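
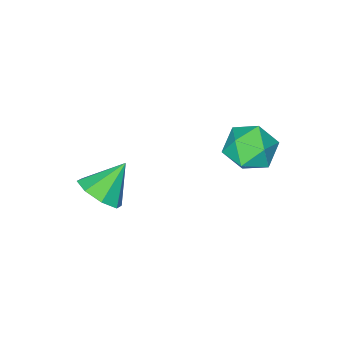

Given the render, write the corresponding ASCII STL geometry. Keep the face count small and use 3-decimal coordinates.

solid 
facet normal -0.876 -0.005 0.482
outer loop
vertex -2.982 2.61 -1.227
vertex -3.024 1.637 -1.313
vertex -2.597 2.042 -0.532
endloop
endfacet
facet normal -0.468 0.539 0.700
outer loop
vertex -2.982 2.61 -1.227
vertex -2.597 2.042 -0.532
vertex -2.12 2.842 -0.829
endloop
endfacet
facet normal -0.314 0.940 0.131
outer loop
vertex -2.982 2.61 -1.227
vertex -2.12 2.842 -0.829
vertex -2.253 2.932 -1.793
endloop
endfacet
facet normal -0.625 0.645 -0.438
outer loop
vertex -2.982 2.61 -1.227
vertex -2.253 2.932 -1.793
vertex -2.811 2.188 -2.092
endloop
endfacet
facet normal -0.973 0.062 -0.222
outer loop
vertex -2.982 2.61 -1.227
vertex -2.811 2.188 -2.092
vertex -3.024 1.637 -1.313
endloop
endfacet
facet normal 0.142 0.269 0.953
outer loop
vertex -2.12 2.842 -0.829
vertex -2.597 2.042 -0.532
vertex -1.629 2.012 -0.668
endloop
endfacet
facet normal -0.517 -0.611 0.600
outer loop
vertex -2.597 2.042 -0.532
vertex -3.024 1.637 -1.313
vertex -2.187 1.268 -0.967
endloop
endfacet
facet normal -0.674 -0.504 -0.540
outer loop
vertex -3.024 1.637 -1.313
vertex -2.811 2.188 -2.092
vertex -2.32 1.358 -1.931
endloop
endfacet
facet normal -0.111 0.441 -0.890
outer loop
vertex -2.811 2.188 -2.092
vertex -2.253 2.932 -1.793
vertex -1.843 2.158 -2.228
endloop
endfacet
facet normal 0.392 0.919 0.032
outer loop
vertex -2.253 2.932 -1.793
vertex -2.12 2.842 -0.829
vertex -1.416 2.563 -1.447
endloop
endfacet
facet normal 0.625 -0.645 0.438
outer loop
vertex -1.458 1.59 -1.533
vertex -1.629 2.012 -0.668
vertex -2.187 1.268 -0.967
endloop
endfacet
facet normal 0.314 -0.940 -0.131
outer loop
vertex -1.458 1.59 -1.533
vertex -2.187 1.268 -0.967
vertex -2.32 1.358 -1.931
endloop
endfacet
facet normal 0.468 -0.539 -0.700
outer loop
vertex -1.458 1.59 -1.533
vertex -2.32 1.358 -1.931
vertex -1.843 2.158 -2.228
endloop
endfacet
facet normal 0.876 0.005 -0.482
outer loop
vertex -1.458 1.59 -1.533
vertex -1.843 2.158 -2.228
vertex -1.416 2.563 -1.447
endloop
endfacet
facet normal 0.973 -0.062 0.222
outer loop
vertex -1.458 1.59 -1.533
vertex -1.416 2.563 -1.447
vertex -1.629 2.012 -0.668
endloop
endfacet
facet normal 0.111 -0.441 0.890
outer loop
vertex -2.187 1.268 -0.967
vertex -1.629 2.012 -0.668
vertex -2.597 2.042 -0.532
endloop
endfacet
facet normal -0.392 -0.919 -0.032
outer loop
vertex -2.32 1.358 -1.931
vertex -2.187 1.268 -0.967
vertex -3.024 1.637 -1.313
endloop
endfacet
facet normal -0.142 -0.269 -0.953
outer loop
vertex -1.843 2.158 -2.228
vertex -2.32 1.358 -1.931
vertex -2.811 2.188 -2.092
endloop
endfacet
facet normal 0.517 0.611 -0.600
outer loop
vertex -1.416 2.563 -1.447
vertex -1.843 2.158 -2.228
vertex -2.253 2.932 -1.793
endloop
endfacet
facet normal 0.674 0.504 0.540
outer loop
vertex -1.629 2.012 -0.668
vertex -1.416 2.563 -1.447
vertex -2.12 2.842 -0.829
endloop
endfacet
facet normal 0.724 -0.047 -0.688
outer loop
vertex 2.141 -0.044 -3.116
vertex 1.715 -0.714 -3.519
vertex 1.704 0.173 -3.591
endloop
endfacet
facet normal -0.138 0.847 0.514
outer loop
vertex 2.141 -0.044 -3.116
vertex 1.704 0.173 -3.591
vertex 0.665 -0.646 -2.521
endloop
endfacet
facet normal 0.723 -0.047 -0.689
outer loop
vertex 1.704 0.173 -3.591
vertex 1.715 -0.714 -3.519
vertex 1.273 -0.129 -4.023
endloop
endfacet
facet normal -0.596 0.802 0.035
outer loop
vertex 1.704 0.173 -3.591
vertex 1.273 -0.129 -4.023
vertex 0.665 -0.646 -2.521
endloop
endfacet
facet normal 0.724 -0.046 -0.688
outer loop
vertex 1.273 -0.129 -4.023
vertex 1.715 -0.714 -3.519
vertex 1.101 -0.773 -4.161
endloop
endfacet
facet normal -0.915 0.302 -0.267
outer loop
vertex 1.273 -0.129 -4.023
vertex 1.101 -0.773 -4.161
vertex 0.665 -0.646 -2.521
endloop
endfacet
facet normal 0.724 -0.046 -0.688
outer loop
vertex 1.101 -0.773 -4.161
vertex 1.715 -0.714 -3.519
vertex 1.289 -1.383 -3.922
endloop
endfacet
facet normal -0.907 -0.363 -0.213
outer loop
vertex 1.101 -0.773 -4.161
vertex 1.289 -1.383 -3.922
vertex 0.665 -0.646 -2.521
endloop
endfacet
facet normal 0.724 -0.047 -0.688
outer loop
vertex 1.289 -1.383 -3.922
vertex 1.715 -0.714 -3.519
vertex 1.726 -1.601 -3.447
endloop
endfacet
facet normal -0.577 -0.800 0.164
outer loop
vertex 1.289 -1.383 -3.922
vertex 1.726 -1.601 -3.447
vertex 0.665 -0.646 -2.521
endloop
endfacet
facet normal 0.724 -0.047 -0.688
outer loop
vertex 1.726 -1.601 -3.447
vertex 1.715 -0.714 -3.519
vertex 2.157 -1.299 -3.014
endloop
endfacet
facet normal -0.118 -0.756 0.644
outer loop
vertex 1.726 -1.601 -3.447
vertex 2.157 -1.299 -3.014
vertex 0.665 -0.646 -2.521
endloop
endfacet
facet normal 0.724 -0.047 -0.688
outer loop
vertex 2.157 -1.299 -3.014
vertex 1.715 -0.714 -3.519
vertex 2.329 -0.654 -2.877
endloop
endfacet
facet normal 0.201 -0.255 0.946
outer loop
vertex 2.157 -1.299 -3.014
vertex 2.329 -0.654 -2.877
vertex 0.665 -0.646 -2.521
endloop
endfacet
facet normal 0.724 -0.046 -0.688
outer loop
vertex 2.329 -0.654 -2.877
vertex 1.715 -0.714 -3.519
vertex 2.141 -0.044 -3.116
endloop
endfacet
facet normal 0.193 0.409 0.892
outer loop
vertex 2.329 -0.654 -2.877
vertex 2.141 -0.044 -3.116
vertex 0.665 -0.646 -2.521
endloop
endfacet

endsolid


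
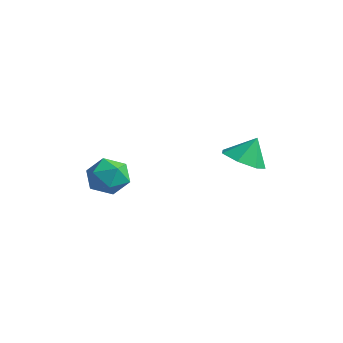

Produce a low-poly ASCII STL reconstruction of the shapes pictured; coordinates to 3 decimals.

solid 
facet normal -0.137 -0.465 -0.875
outer loop
vertex 2.991 -0.266 -0.617
vertex 2.002 -0.145 -0.526
vertex 2.668 0.466 -0.955
endloop
endfacet
facet normal 0.829 0.490 0.270
outer loop
vertex 2.991 -0.266 -0.617
vertex 2.668 0.466 -0.955
vertex 2.178 0.445 0.586
endloop
endfacet
facet normal -0.138 -0.464 -0.875
outer loop
vertex 2.668 0.466 -0.955
vertex 2.002 -0.145 -0.526
vertex 1.844 0.737 -0.969
endloop
endfacet
facet normal 0.309 0.945 0.111
outer loop
vertex 2.668 0.466 -0.955
vertex 1.844 0.737 -0.969
vertex 2.178 0.445 0.586
endloop
endfacet
facet normal -0.139 -0.464 -0.875
outer loop
vertex 1.844 0.737 -0.969
vertex 2.002 -0.145 -0.526
vertex 1.139 0.345 -0.649
endloop
endfacet
facet normal -0.382 0.890 0.249
outer loop
vertex 1.844 0.737 -0.969
vertex 1.139 0.345 -0.649
vertex 2.178 0.445 0.586
endloop
endfacet
facet normal -0.139 -0.465 -0.875
outer loop
vertex 1.139 0.345 -0.649
vertex 2.002 -0.145 -0.526
vertex 1.084 -0.416 -0.236
endloop
endfacet
facet normal -0.726 0.368 0.581
outer loop
vertex 1.139 0.345 -0.649
vertex 1.084 -0.416 -0.236
vertex 2.178 0.445 0.586
endloop
endfacet
facet normal -0.139 -0.465 -0.874
outer loop
vertex 1.084 -0.416 -0.236
vertex 2.002 -0.145 -0.526
vertex 1.721 -0.973 -0.041
endloop
endfacet
facet normal -0.463 -0.229 0.856
outer loop
vertex 1.084 -0.416 -0.236
vertex 1.721 -0.973 -0.041
vertex 2.178 0.445 0.586
endloop
endfacet
facet normal -0.139 -0.465 -0.874
outer loop
vertex 1.721 -0.973 -0.041
vertex 2.002 -0.145 -0.526
vertex 2.569 -0.906 -0.211
endloop
endfacet
facet normal 0.210 -0.451 0.868
outer loop
vertex 1.721 -0.973 -0.041
vertex 2.569 -0.906 -0.211
vertex 2.178 0.445 0.586
endloop
endfacet
facet normal -0.137 -0.464 -0.875
outer loop
vertex 2.569 -0.906 -0.211
vertex 2.002 -0.145 -0.526
vertex 2.991 -0.266 -0.617
endloop
endfacet
facet normal 0.784 -0.131 0.607
outer loop
vertex 2.569 -0.906 -0.211
vertex 2.991 -0.266 -0.617
vertex 2.178 0.445 0.586
endloop
endfacet
facet normal -0.341 0.936 0.091
outer loop
vertex -3.037 -2.319 -2.891
vertex -3.739 -2.641 -2.21
vertex -2.81 -2.334 -1.886
endloop
endfacet
facet normal 0.356 0.932 -0.066
outer loop
vertex -3.037 -2.319 -2.891
vertex -2.81 -2.334 -1.886
vertex -2.113 -2.649 -2.576
endloop
endfacet
facet normal 0.441 0.584 -0.682
outer loop
vertex -3.037 -2.319 -2.891
vertex -2.113 -2.649 -2.576
vertex -2.61 -3.15 -3.326
endloop
endfacet
facet normal -0.202 0.371 -0.907
outer loop
vertex -3.037 -2.319 -2.891
vertex -2.61 -3.15 -3.326
vertex -3.616 -3.145 -3.1
endloop
endfacet
facet normal -0.685 0.589 -0.428
outer loop
vertex -3.037 -2.319 -2.891
vertex -3.616 -3.145 -3.1
vertex -3.739 -2.641 -2.21
endloop
endfacet
facet normal 0.695 0.566 0.444
outer loop
vertex -2.113 -2.649 -2.576
vertex -2.81 -2.334 -1.886
vertex -2.244 -3.175 -1.7
endloop
endfacet
facet normal -0.432 0.571 0.698
outer loop
vertex -2.81 -2.334 -1.886
vertex -3.739 -2.641 -2.21
vertex -3.25 -3.17 -1.474
endloop
endfacet
facet normal -0.990 0.010 -0.142
outer loop
vertex -3.739 -2.641 -2.21
vertex -3.616 -3.145 -3.1
vertex -3.747 -3.671 -2.224
endloop
endfacet
facet normal -0.208 -0.342 -0.916
outer loop
vertex -3.616 -3.145 -3.1
vertex -2.61 -3.15 -3.326
vertex -3.05 -3.986 -2.914
endloop
endfacet
facet normal 0.833 0.001 -0.553
outer loop
vertex -2.61 -3.15 -3.326
vertex -2.113 -2.649 -2.576
vertex -2.121 -3.679 -2.59
endloop
endfacet
facet normal 0.202 -0.371 0.907
outer loop
vertex -2.823 -4.001 -1.909
vertex -2.244 -3.175 -1.7
vertex -3.25 -3.17 -1.474
endloop
endfacet
facet normal -0.441 -0.584 0.682
outer loop
vertex -2.823 -4.001 -1.909
vertex -3.25 -3.17 -1.474
vertex -3.747 -3.671 -2.224
endloop
endfacet
facet normal -0.356 -0.932 0.066
outer loop
vertex -2.823 -4.001 -1.909
vertex -3.747 -3.671 -2.224
vertex -3.05 -3.986 -2.914
endloop
endfacet
facet normal 0.341 -0.936 -0.091
outer loop
vertex -2.823 -4.001 -1.909
vertex -3.05 -3.986 -2.914
vertex -2.121 -3.679 -2.59
endloop
endfacet
facet normal 0.685 -0.589 0.428
outer loop
vertex -2.823 -4.001 -1.909
vertex -2.121 -3.679 -2.59
vertex -2.244 -3.175 -1.7
endloop
endfacet
facet normal 0.208 0.342 0.916
outer loop
vertex -3.25 -3.17 -1.474
vertex -2.244 -3.175 -1.7
vertex -2.81 -2.334 -1.886
endloop
endfacet
facet normal -0.833 -0.001 0.553
outer loop
vertex -3.747 -3.671 -2.224
vertex -3.25 -3.17 -1.474
vertex -3.739 -2.641 -2.21
endloop
endfacet
facet normal -0.695 -0.566 -0.444
outer loop
vertex -3.05 -3.986 -2.914
vertex -3.747 -3.671 -2.224
vertex -3.616 -3.145 -3.1
endloop
endfacet
facet normal 0.432 -0.571 -0.698
outer loop
vertex -2.121 -3.679 -2.59
vertex -3.05 -3.986 -2.914
vertex -2.61 -3.15 -3.326
endloop
endfacet
facet normal 0.990 -0.010 0.142
outer loop
vertex -2.244 -3.175 -1.7
vertex -2.121 -3.679 -2.59
vertex -2.113 -2.649 -2.576
endloop
endfacet

endsolid


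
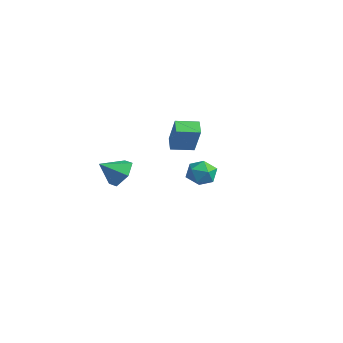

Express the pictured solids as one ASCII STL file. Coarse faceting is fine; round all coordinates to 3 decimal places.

solid 
facet normal -0.570 0.192 0.799
outer loop
vertex 3.232 2.038 -0.408
vertex 3.114 1.172 -0.284
vertex 3.793 1.584 0.102
endloop
endfacet
facet normal -0.078 0.701 0.709
outer loop
vertex 3.232 2.038 -0.408
vertex 3.793 1.584 0.102
vertex 4.1 2.19 -0.463
endloop
endfacet
facet normal -0.168 0.984 0.061
outer loop
vertex 3.232 2.038 -0.408
vertex 4.1 2.19 -0.463
vertex 3.611 2.152 -1.197
endloop
endfacet
facet normal -0.717 0.651 -0.250
outer loop
vertex 3.232 2.038 -0.408
vertex 3.611 2.152 -1.197
vertex 3.001 1.523 -1.086
endloop
endfacet
facet normal -0.965 0.161 0.206
outer loop
vertex 3.232 2.038 -0.408
vertex 3.001 1.523 -1.086
vertex 3.114 1.172 -0.284
endloop
endfacet
facet normal 0.566 0.390 0.726
outer loop
vertex 4.1 2.19 -0.463
vertex 3.793 1.584 0.102
vertex 4.519 1.417 -0.374
endloop
endfacet
facet normal -0.232 -0.433 0.871
outer loop
vertex 3.793 1.584 0.102
vertex 3.114 1.172 -0.284
vertex 3.909 0.788 -0.263
endloop
endfacet
facet normal -0.871 -0.483 -0.088
outer loop
vertex 3.114 1.172 -0.284
vertex 3.001 1.523 -1.086
vertex 3.42 0.75 -0.997
endloop
endfacet
facet normal -0.470 0.310 -0.826
outer loop
vertex 3.001 1.523 -1.086
vertex 3.611 2.152 -1.197
vertex 3.727 1.356 -1.562
endloop
endfacet
facet normal 0.419 0.849 -0.323
outer loop
vertex 3.611 2.152 -1.197
vertex 4.1 2.19 -0.463
vertex 4.406 1.768 -1.176
endloop
endfacet
facet normal 0.717 -0.651 0.250
outer loop
vertex 4.288 0.902 -1.052
vertex 4.519 1.417 -0.374
vertex 3.909 0.788 -0.263
endloop
endfacet
facet normal 0.168 -0.984 -0.061
outer loop
vertex 4.288 0.902 -1.052
vertex 3.909 0.788 -0.263
vertex 3.42 0.75 -0.997
endloop
endfacet
facet normal 0.078 -0.701 -0.709
outer loop
vertex 4.288 0.902 -1.052
vertex 3.42 0.75 -0.997
vertex 3.727 1.356 -1.562
endloop
endfacet
facet normal 0.570 -0.192 -0.799
outer loop
vertex 4.288 0.902 -1.052
vertex 3.727 1.356 -1.562
vertex 4.406 1.768 -1.176
endloop
endfacet
facet normal 0.965 -0.161 -0.206
outer loop
vertex 4.288 0.902 -1.052
vertex 4.406 1.768 -1.176
vertex 4.519 1.417 -0.374
endloop
endfacet
facet normal 0.470 -0.310 0.826
outer loop
vertex 3.909 0.788 -0.263
vertex 4.519 1.417 -0.374
vertex 3.793 1.584 0.102
endloop
endfacet
facet normal -0.419 -0.849 0.323
outer loop
vertex 3.42 0.75 -0.997
vertex 3.909 0.788 -0.263
vertex 3.114 1.172 -0.284
endloop
endfacet
facet normal -0.566 -0.390 -0.726
outer loop
vertex 3.727 1.356 -1.562
vertex 3.42 0.75 -0.997
vertex 3.001 1.523 -1.086
endloop
endfacet
facet normal 0.232 0.433 -0.871
outer loop
vertex 4.406 1.768 -1.176
vertex 3.727 1.356 -1.562
vertex 3.611 2.152 -1.197
endloop
endfacet
facet normal 0.871 0.483 0.088
outer loop
vertex 4.519 1.417 -0.374
vertex 4.406 1.768 -1.176
vertex 4.1 2.19 -0.463
endloop
endfacet
facet normal 0.197 0.787 -0.585
outer loop
vertex -2.225 0.531 -3.148
vertex -3.236 0.614 -3.377
vertex -2.845 1.124 -2.559
endloop
endfacet
facet normal 0.559 -0.212 0.802
outer loop
vertex -2.225 0.531 -3.148
vertex -2.845 1.124 -2.559
vertex -3.524 -0.534 -2.523
endloop
endfacet
facet normal 0.197 0.787 -0.585
outer loop
vertex -2.845 1.124 -2.559
vertex -3.236 0.614 -3.377
vertex -3.856 1.207 -2.788
endloop
endfacet
facet normal -0.211 0.108 0.971
outer loop
vertex -2.845 1.124 -2.559
vertex -3.856 1.207 -2.788
vertex -3.524 -0.534 -2.523
endloop
endfacet
facet normal 0.198 0.787 -0.584
outer loop
vertex -3.856 1.207 -2.788
vertex -3.236 0.614 -3.377
vertex -4.247 0.698 -3.606
endloop
endfacet
facet normal -0.874 -0.094 0.476
outer loop
vertex -3.856 1.207 -2.788
vertex -4.247 0.698 -3.606
vertex -3.524 -0.534 -2.523
endloop
endfacet
facet normal 0.198 0.787 -0.584
outer loop
vertex -4.247 0.698 -3.606
vertex -3.236 0.614 -3.377
vertex -3.628 0.105 -4.195
endloop
endfacet
facet normal -0.767 -0.614 -0.187
outer loop
vertex -4.247 0.698 -3.606
vertex -3.628 0.105 -4.195
vertex -3.524 -0.534 -2.523
endloop
endfacet
facet normal 0.197 0.787 -0.584
outer loop
vertex -3.628 0.105 -4.195
vertex -3.236 0.614 -3.377
vertex -2.617 0.022 -3.966
endloop
endfacet
facet normal 0.004 -0.934 -0.357
outer loop
vertex -3.628 0.105 -4.195
vertex -2.617 0.022 -3.966
vertex -3.524 -0.534 -2.523
endloop
endfacet
facet normal 0.197 0.787 -0.584
outer loop
vertex -2.617 0.022 -3.966
vertex -3.236 0.614 -3.377
vertex -2.225 0.531 -3.148
endloop
endfacet
facet normal 0.667 -0.733 0.137
outer loop
vertex -2.617 0.022 -3.966
vertex -2.225 0.531 -3.148
vertex -3.524 -0.534 -2.523
endloop
endfacet
facet normal -0.791 0.370 0.487
outer loop
vertex -2.079 3.303 0.409
vertex -1.592 4.533 0.266
vertex -3.064 3.491 -1.333
endloop
endfacet
facet normal -0.366 -0.924 0.107
outer loop
vertex -2.328 3.147 -1.786
vertex -2.079 3.303 0.409
vertex -3.064 3.491 -1.333
endloop
endfacet
facet normal -0.791 0.370 0.487
outer loop
vertex -3.064 3.491 -1.333
vertex -1.592 4.533 0.266
vertex -2.577 4.721 -1.476
endloop
endfacet
facet normal -0.490 0.093 -0.867
outer loop
vertex -2.577 4.721 -1.476
vertex -2.328 3.147 -1.786
vertex -3.064 3.491 -1.333
endloop
endfacet
facet normal 0.490 -0.093 0.867
outer loop
vertex -2.079 3.303 0.409
vertex -0.856 4.189 -0.187
vertex -1.592 4.533 0.266
endloop
endfacet
facet normal -0.366 -0.924 0.107
outer loop
vertex -1.343 2.959 -0.044
vertex -2.079 3.303 0.409
vertex -2.328 3.147 -1.786
endloop
endfacet
facet normal 0.490 -0.093 0.867
outer loop
vertex -1.343 2.959 -0.044
vertex -0.856 4.189 -0.187
vertex -2.079 3.303 0.409
endloop
endfacet
facet normal 0.366 0.924 -0.107
outer loop
vertex -1.592 4.533 0.266
vertex -0.856 4.189 -0.187
vertex -2.577 4.721 -1.476
endloop
endfacet
facet normal -0.490 0.093 -0.867
outer loop
vertex -1.841 4.377 -1.929
vertex -2.328 3.147 -1.786
vertex -2.577 4.721 -1.476
endloop
endfacet
facet normal 0.366 0.924 -0.107
outer loop
vertex -2.577 4.721 -1.476
vertex -0.856 4.189 -0.187
vertex -1.841 4.377 -1.929
endloop
endfacet
facet normal 0.791 -0.370 -0.487
outer loop
vertex -1.841 4.377 -1.929
vertex -1.343 2.959 -0.044
vertex -2.328 3.147 -1.786
endloop
endfacet
facet normal 0.791 -0.370 -0.487
outer loop
vertex -0.856 4.189 -0.187
vertex -1.343 2.959 -0.044
vertex -1.841 4.377 -1.929
endloop
endfacet

endsolid


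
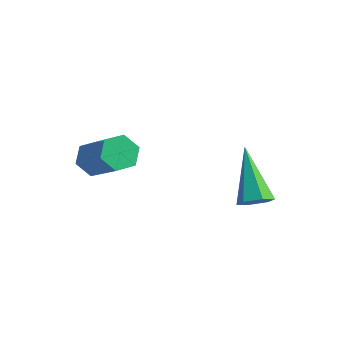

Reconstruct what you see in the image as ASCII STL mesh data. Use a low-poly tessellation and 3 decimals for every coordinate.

solid 
facet normal 0.541 -0.558 -0.629
outer loop
vertex 3.353 1.808 0.732
vertex 3.052 1.971 0.328
vertex 3.487 2.243 0.461
endloop
endfacet
facet normal 0.646 0.251 0.721
outer loop
vertex 3.353 1.808 0.732
vertex 3.487 2.243 0.461
vertex 2.068 2.989 1.472
endloop
endfacet
facet normal 0.541 -0.558 -0.629
outer loop
vertex 3.487 2.243 0.461
vertex 3.052 1.971 0.328
vertex 3.186 2.406 0.057
endloop
endfacet
facet normal 0.469 0.883 0.007
outer loop
vertex 3.487 2.243 0.461
vertex 3.186 2.406 0.057
vertex 2.068 2.989 1.472
endloop
endfacet
facet normal 0.540 -0.559 -0.629
outer loop
vertex 3.186 2.406 0.057
vertex 3.052 1.971 0.328
vertex 2.751 2.135 -0.076
endloop
endfacet
facet normal -0.308 0.769 -0.560
outer loop
vertex 3.186 2.406 0.057
vertex 2.751 2.135 -0.076
vertex 2.068 2.989 1.472
endloop
endfacet
facet normal 0.540 -0.559 -0.629
outer loop
vertex 2.751 2.135 -0.076
vertex 3.052 1.971 0.328
vertex 2.617 1.7 0.195
endloop
endfacet
facet normal -0.910 0.022 -0.414
outer loop
vertex 2.751 2.135 -0.076
vertex 2.617 1.7 0.195
vertex 2.068 2.989 1.472
endloop
endfacet
facet normal 0.540 -0.559 -0.629
outer loop
vertex 2.617 1.7 0.195
vertex 3.052 1.971 0.328
vertex 2.918 1.536 0.599
endloop
endfacet
facet normal -0.734 -0.609 0.300
outer loop
vertex 2.617 1.7 0.195
vertex 2.918 1.536 0.599
vertex 2.068 2.989 1.472
endloop
endfacet
facet normal 0.541 -0.558 -0.629
outer loop
vertex 2.918 1.536 0.599
vertex 3.052 1.971 0.328
vertex 3.353 1.808 0.732
endloop
endfacet
facet normal 0.044 -0.495 0.868
outer loop
vertex 2.918 1.536 0.599
vertex 3.353 1.808 0.732
vertex 2.068 2.989 1.472
endloop
endfacet
facet normal -0.671 0.297 -0.679
outer loop
vertex -0.114 -0.282 1.832
vertex -0.533 -0.366 2.209
vertex -0.276 0.141 2.177
endloop
endfacet
facet normal 0.685 0.600 -0.413
outer loop
vertex -0.114 -0.282 1.832
vertex -0.276 0.141 2.177
vertex 1.073 -0.81 3.035
endloop
endfacet
facet normal 0.686 0.599 -0.414
outer loop
vertex 1.073 -0.81 3.035
vertex -0.276 0.141 2.177
vertex 0.911 -0.386 3.38
endloop
endfacet
facet normal 0.669 -0.298 0.681
outer loop
vertex 1.073 -0.81 3.035
vertex 0.911 -0.386 3.38
vertex 0.653 -0.894 3.411
endloop
endfacet
facet normal -0.671 0.297 -0.679
outer loop
vertex -0.276 0.141 2.177
vertex -0.533 -0.366 2.209
vertex -0.695 0.057 2.554
endloop
endfacet
facet normal 0.097 0.943 0.318
outer loop
vertex -0.276 0.141 2.177
vertex -0.695 0.057 2.554
vertex 0.911 -0.386 3.38
endloop
endfacet
facet normal 0.097 0.943 0.318
outer loop
vertex 0.911 -0.386 3.38
vertex -0.695 0.057 2.554
vertex 0.491 -0.47 3.757
endloop
endfacet
facet normal 0.670 -0.299 0.680
outer loop
vertex 0.911 -0.386 3.38
vertex 0.491 -0.47 3.757
vertex 0.653 -0.894 3.411
endloop
endfacet
facet normal -0.669 0.299 -0.681
outer loop
vertex -0.695 0.057 2.554
vertex -0.533 -0.366 2.209
vertex -0.953 -0.45 2.585
endloop
endfacet
facet normal -0.589 0.344 0.731
outer loop
vertex -0.695 0.057 2.554
vertex -0.953 -0.45 2.585
vertex 0.491 -0.47 3.757
endloop
endfacet
facet normal -0.589 0.343 0.732
outer loop
vertex 0.491 -0.47 3.757
vertex -0.953 -0.45 2.585
vertex 0.234 -0.978 3.788
endloop
endfacet
facet normal 0.671 -0.298 0.679
outer loop
vertex 0.491 -0.47 3.757
vertex 0.234 -0.978 3.788
vertex 0.653 -0.894 3.411
endloop
endfacet
facet normal -0.669 0.298 -0.681
outer loop
vertex -0.953 -0.45 2.585
vertex -0.533 -0.366 2.209
vertex -0.791 -0.874 2.24
endloop
endfacet
facet normal -0.686 -0.599 0.414
outer loop
vertex -0.953 -0.45 2.585
vertex -0.791 -0.874 2.24
vertex 0.234 -0.978 3.788
endloop
endfacet
facet normal -0.685 -0.600 0.413
outer loop
vertex 0.234 -0.978 3.788
vertex -0.791 -0.874 2.24
vertex 0.396 -1.401 3.443
endloop
endfacet
facet normal 0.671 -0.297 0.679
outer loop
vertex 0.234 -0.978 3.788
vertex 0.396 -1.401 3.443
vertex 0.653 -0.894 3.411
endloop
endfacet
facet normal -0.670 0.299 -0.680
outer loop
vertex -0.791 -0.874 2.24
vertex -0.533 -0.366 2.209
vertex -0.371 -0.79 1.863
endloop
endfacet
facet normal -0.097 -0.943 -0.318
outer loop
vertex -0.791 -0.874 2.24
vertex -0.371 -0.79 1.863
vertex 0.396 -1.401 3.443
endloop
endfacet
facet normal -0.097 -0.943 -0.318
outer loop
vertex 0.396 -1.401 3.443
vertex -0.371 -0.79 1.863
vertex 0.815 -1.317 3.066
endloop
endfacet
facet normal 0.671 -0.297 0.679
outer loop
vertex 0.396 -1.401 3.443
vertex 0.815 -1.317 3.066
vertex 0.653 -0.894 3.411
endloop
endfacet
facet normal -0.671 0.298 -0.679
outer loop
vertex -0.371 -0.79 1.863
vertex -0.533 -0.366 2.209
vertex -0.114 -0.282 1.832
endloop
endfacet
facet normal 0.590 -0.343 -0.731
outer loop
vertex -0.371 -0.79 1.863
vertex -0.114 -0.282 1.832
vertex 0.815 -1.317 3.066
endloop
endfacet
facet normal 0.588 -0.344 -0.732
outer loop
vertex 0.815 -1.317 3.066
vertex -0.114 -0.282 1.832
vertex 1.073 -0.81 3.035
endloop
endfacet
facet normal 0.669 -0.299 0.681
outer loop
vertex 0.815 -1.317 3.066
vertex 1.073 -0.81 3.035
vertex 0.653 -0.894 3.411
endloop
endfacet

endsolid


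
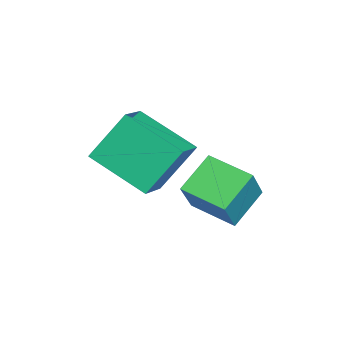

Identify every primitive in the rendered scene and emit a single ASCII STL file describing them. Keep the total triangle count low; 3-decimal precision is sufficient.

solid 
facet normal -0.568 0.091 -0.818
outer loop
vertex 0.715 -2.124 2.464
vertex 1.244 -0.926 2.23
vertex 1.63 -2.664 1.768
endloop
endfacet
facet normal -0.398 -0.900 0.175
outer loop
vertex 2.436 -2.794 2.93
vertex 0.715 -2.124 2.464
vertex 1.63 -2.664 1.768
endloop
endfacet
facet normal -0.568 0.091 -0.818
outer loop
vertex 1.63 -2.664 1.768
vertex 1.244 -0.926 2.23
vertex 2.159 -1.466 1.535
endloop
endfacet
facet normal 0.721 -0.425 -0.548
outer loop
vertex 2.159 -1.466 1.535
vertex 2.436 -2.794 2.93
vertex 1.63 -2.664 1.768
endloop
endfacet
facet normal -0.721 0.425 0.547
outer loop
vertex 0.715 -2.124 2.464
vertex 2.05 -1.056 3.392
vertex 1.244 -0.926 2.23
endloop
endfacet
facet normal -0.398 -0.900 0.176
outer loop
vertex 1.521 -2.254 3.625
vertex 0.715 -2.124 2.464
vertex 2.436 -2.794 2.93
endloop
endfacet
facet normal -0.721 0.425 0.548
outer loop
vertex 1.521 -2.254 3.625
vertex 2.05 -1.056 3.392
vertex 0.715 -2.124 2.464
endloop
endfacet
facet normal 0.398 0.900 -0.175
outer loop
vertex 1.244 -0.926 2.23
vertex 2.05 -1.056 3.392
vertex 2.159 -1.466 1.535
endloop
endfacet
facet normal 0.721 -0.425 -0.548
outer loop
vertex 2.965 -1.596 2.696
vertex 2.436 -2.794 2.93
vertex 2.159 -1.466 1.535
endloop
endfacet
facet normal 0.398 0.900 -0.175
outer loop
vertex 2.159 -1.466 1.535
vertex 2.05 -1.056 3.392
vertex 2.965 -1.596 2.696
endloop
endfacet
facet normal 0.568 -0.091 0.818
outer loop
vertex 2.965 -1.596 2.696
vertex 1.521 -2.254 3.625
vertex 2.436 -2.794 2.93
endloop
endfacet
facet normal 0.568 -0.092 0.818
outer loop
vertex 2.05 -1.056 3.392
vertex 1.521 -2.254 3.625
vertex 2.965 -1.596 2.696
endloop
endfacet
facet normal -0.306 0.513 0.802
outer loop
vertex 1.001 -4.085 4.698
vertex 2.03 -4.237 5.188
vertex 1.594 -2.532 3.932
endloop
endfacet
facet normal -0.895 0.132 -0.426
outer loop
vertex 2.09 -3.363 2.632
vertex 1.001 -4.085 4.698
vertex 1.594 -2.532 3.932
endloop
endfacet
facet normal -0.305 0.513 0.802
outer loop
vertex 1.594 -2.532 3.932
vertex 2.03 -4.237 5.188
vertex 2.624 -2.685 4.422
endloop
endfacet
facet normal 0.325 0.848 -0.418
outer loop
vertex 2.624 -2.685 4.422
vertex 2.09 -3.363 2.632
vertex 1.594 -2.532 3.932
endloop
endfacet
facet normal -0.325 -0.848 0.418
outer loop
vertex 1.001 -4.085 4.698
vertex 2.526 -5.068 3.888
vertex 2.03 -4.237 5.188
endloop
endfacet
facet normal -0.895 0.133 -0.426
outer loop
vertex 1.496 -4.915 3.398
vertex 1.001 -4.085 4.698
vertex 2.09 -3.363 2.632
endloop
endfacet
facet normal -0.325 -0.848 0.418
outer loop
vertex 1.496 -4.915 3.398
vertex 2.526 -5.068 3.888
vertex 1.001 -4.085 4.698
endloop
endfacet
facet normal 0.895 -0.132 0.426
outer loop
vertex 2.03 -4.237 5.188
vertex 2.526 -5.068 3.888
vertex 2.624 -2.685 4.422
endloop
endfacet
facet normal 0.324 0.848 -0.418
outer loop
vertex 3.119 -3.515 3.122
vertex 2.09 -3.363 2.632
vertex 2.624 -2.685 4.422
endloop
endfacet
facet normal 0.895 -0.132 0.425
outer loop
vertex 2.624 -2.685 4.422
vertex 2.526 -5.068 3.888
vertex 3.119 -3.515 3.122
endloop
endfacet
facet normal 0.306 -0.513 -0.802
outer loop
vertex 3.119 -3.515 3.122
vertex 1.496 -4.915 3.398
vertex 2.09 -3.363 2.632
endloop
endfacet
facet normal 0.306 -0.513 -0.802
outer loop
vertex 2.526 -5.068 3.888
vertex 1.496 -4.915 3.398
vertex 3.119 -3.515 3.122
endloop
endfacet

endsolid


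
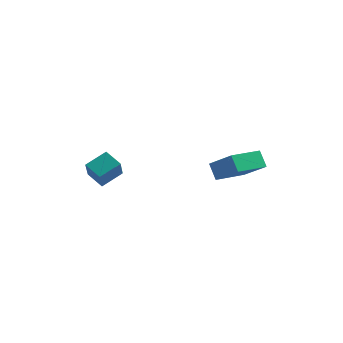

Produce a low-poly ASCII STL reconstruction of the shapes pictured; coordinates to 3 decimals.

solid 
facet normal -0.485 0.398 0.779
outer loop
vertex 2.804 2.869 -2.704
vertex 3.706 4.528 -2.99
vertex 1.435 3.418 -3.837
endloop
endfacet
facet normal -0.472 -0.869 0.150
outer loop
vertex 1.954 2.992 -4.67
vertex 2.804 2.869 -2.704
vertex 1.435 3.418 -3.837
endloop
endfacet
facet normal -0.485 0.398 0.779
outer loop
vertex 1.435 3.418 -3.837
vertex 3.706 4.528 -2.99
vertex 2.337 5.077 -4.123
endloop
endfacet
facet normal -0.736 0.295 -0.609
outer loop
vertex 2.337 5.077 -4.123
vertex 1.954 2.992 -4.67
vertex 1.435 3.418 -3.837
endloop
endfacet
facet normal 0.736 -0.295 0.609
outer loop
vertex 2.804 2.869 -2.704
vertex 4.225 4.102 -3.823
vertex 3.706 4.528 -2.99
endloop
endfacet
facet normal -0.472 -0.869 0.150
outer loop
vertex 3.323 2.443 -3.537
vertex 2.804 2.869 -2.704
vertex 1.954 2.992 -4.67
endloop
endfacet
facet normal 0.736 -0.295 0.609
outer loop
vertex 3.323 2.443 -3.537
vertex 4.225 4.102 -3.823
vertex 2.804 2.869 -2.704
endloop
endfacet
facet normal 0.472 0.869 -0.150
outer loop
vertex 3.706 4.528 -2.99
vertex 4.225 4.102 -3.823
vertex 2.337 5.077 -4.123
endloop
endfacet
facet normal -0.736 0.295 -0.609
outer loop
vertex 2.856 4.651 -4.956
vertex 1.954 2.992 -4.67
vertex 2.337 5.077 -4.123
endloop
endfacet
facet normal 0.472 0.869 -0.150
outer loop
vertex 2.337 5.077 -4.123
vertex 4.225 4.102 -3.823
vertex 2.856 4.651 -4.956
endloop
endfacet
facet normal 0.485 -0.398 -0.779
outer loop
vertex 2.856 4.651 -4.956
vertex 3.323 2.443 -3.537
vertex 1.954 2.992 -4.67
endloop
endfacet
facet normal 0.485 -0.398 -0.779
outer loop
vertex 4.225 4.102 -3.823
vertex 3.323 2.443 -3.537
vertex 2.856 4.651 -4.956
endloop
endfacet
facet normal -0.513 -0.744 -0.428
outer loop
vertex -2.921 -0.228 -3.829
vertex -3.851 0.133 -3.342
vertex -3.197 0.63 -4.991
endloop
endfacet
facet normal 0.837 -0.325 -0.439
outer loop
vertex -2.509 1.627 -4.418
vertex -2.921 -0.228 -3.829
vertex -3.197 0.63 -4.991
endloop
endfacet
facet normal -0.513 -0.744 -0.428
outer loop
vertex -3.197 0.63 -4.991
vertex -3.851 0.133 -3.342
vertex -4.126 0.991 -4.504
endloop
endfacet
facet normal -0.187 0.584 -0.790
outer loop
vertex -4.126 0.991 -4.504
vertex -2.509 1.627 -4.418
vertex -3.197 0.63 -4.991
endloop
endfacet
facet normal 0.187 -0.583 0.790
outer loop
vertex -2.921 -0.228 -3.829
vertex -3.163 1.13 -2.769
vertex -3.851 0.133 -3.342
endloop
endfacet
facet normal 0.838 -0.325 -0.438
outer loop
vertex -2.234 0.769 -3.256
vertex -2.921 -0.228 -3.829
vertex -2.509 1.627 -4.418
endloop
endfacet
facet normal 0.188 -0.583 0.790
outer loop
vertex -2.234 0.769 -3.256
vertex -3.163 1.13 -2.769
vertex -2.921 -0.228 -3.829
endloop
endfacet
facet normal -0.837 0.326 0.439
outer loop
vertex -3.851 0.133 -3.342
vertex -3.163 1.13 -2.769
vertex -4.126 0.991 -4.504
endloop
endfacet
facet normal -0.187 0.583 -0.790
outer loop
vertex -3.439 1.988 -3.931
vertex -2.509 1.627 -4.418
vertex -4.126 0.991 -4.504
endloop
endfacet
facet normal -0.838 0.325 0.439
outer loop
vertex -4.126 0.991 -4.504
vertex -3.163 1.13 -2.769
vertex -3.439 1.988 -3.931
endloop
endfacet
facet normal 0.513 0.744 0.428
outer loop
vertex -3.439 1.988 -3.931
vertex -2.234 0.769 -3.256
vertex -2.509 1.627 -4.418
endloop
endfacet
facet normal 0.513 0.744 0.428
outer loop
vertex -3.163 1.13 -2.769
vertex -2.234 0.769 -3.256
vertex -3.439 1.988 -3.931
endloop
endfacet

endsolid


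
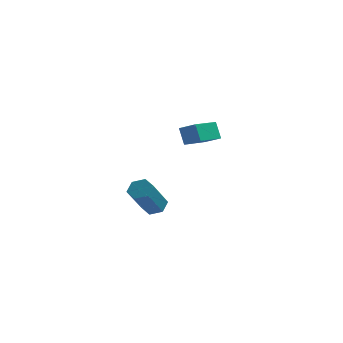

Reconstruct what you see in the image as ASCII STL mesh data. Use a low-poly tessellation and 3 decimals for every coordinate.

solid 
facet normal -0.328 0.405 0.853
outer loop
vertex -2.264 1.169 1.027
vertex -1.631 2.384 0.694
vertex -3.004 1.44 0.614
endloop
endfacet
facet normal -0.448 -0.862 0.237
outer loop
vertex -2.709 1.076 -0.154
vertex -2.264 1.169 1.027
vertex -3.004 1.44 0.614
endloop
endfacet
facet normal -0.328 0.404 0.854
outer loop
vertex -3.004 1.44 0.614
vertex -1.631 2.384 0.694
vertex -2.371 2.656 0.281
endloop
endfacet
facet normal -0.831 0.306 -0.464
outer loop
vertex -2.371 2.656 0.281
vertex -2.709 1.076 -0.154
vertex -3.004 1.44 0.614
endloop
endfacet
facet normal 0.831 -0.306 0.464
outer loop
vertex -2.264 1.169 1.027
vertex -1.336 2.02 -0.074
vertex -1.631 2.384 0.694
endloop
endfacet
facet normal -0.449 -0.862 0.237
outer loop
vertex -1.969 0.804 0.259
vertex -2.264 1.169 1.027
vertex -2.709 1.076 -0.154
endloop
endfacet
facet normal 0.831 -0.306 0.464
outer loop
vertex -1.969 0.804 0.259
vertex -1.336 2.02 -0.074
vertex -2.264 1.169 1.027
endloop
endfacet
facet normal 0.449 0.862 -0.236
outer loop
vertex -1.631 2.384 0.694
vertex -1.336 2.02 -0.074
vertex -2.371 2.656 0.281
endloop
endfacet
facet normal -0.831 0.306 -0.465
outer loop
vertex -2.076 2.291 -0.487
vertex -2.709 1.076 -0.154
vertex -2.371 2.656 0.281
endloop
endfacet
facet normal 0.448 0.862 -0.237
outer loop
vertex -2.371 2.656 0.281
vertex -1.336 2.02 -0.074
vertex -2.076 2.291 -0.487
endloop
endfacet
facet normal 0.328 -0.405 -0.854
outer loop
vertex -2.076 2.291 -0.487
vertex -1.969 0.804 0.259
vertex -2.709 1.076 -0.154
endloop
endfacet
facet normal 0.328 -0.405 -0.854
outer loop
vertex -1.336 2.02 -0.074
vertex -1.969 0.804 0.259
vertex -2.076 2.291 -0.487
endloop
endfacet
facet normal 0.193 0.595 -0.780
outer loop
vertex -2.603 -2.601 -1.681
vertex -3.127 -2.671 -1.864
vertex -3.007 -2.251 -1.514
endloop
endfacet
facet normal 0.665 0.505 0.550
outer loop
vertex -2.603 -2.601 -1.681
vertex -3.007 -2.251 -1.514
vertex -2.948 -3.66 -0.292
endloop
endfacet
facet normal 0.666 0.505 0.550
outer loop
vertex -2.948 -3.66 -0.292
vertex -3.007 -2.251 -1.514
vertex -3.352 -3.309 -0.125
endloop
endfacet
facet normal -0.195 -0.595 0.780
outer loop
vertex -2.948 -3.66 -0.292
vertex -3.352 -3.309 -0.125
vertex -3.473 -3.729 -0.476
endloop
endfacet
facet normal 0.196 0.594 -0.780
outer loop
vertex -3.007 -2.251 -1.514
vertex -3.127 -2.671 -1.864
vertex -3.531 -2.32 -1.698
endloop
endfacet
facet normal -0.292 0.794 0.533
outer loop
vertex -3.007 -2.251 -1.514
vertex -3.531 -2.32 -1.698
vertex -3.352 -3.309 -0.125
endloop
endfacet
facet normal -0.293 0.794 0.533
outer loop
vertex -3.352 -3.309 -0.125
vertex -3.531 -2.32 -1.698
vertex -3.877 -3.379 -0.309
endloop
endfacet
facet normal -0.194 -0.596 0.780
outer loop
vertex -3.352 -3.309 -0.125
vertex -3.877 -3.379 -0.309
vertex -3.473 -3.729 -0.476
endloop
endfacet
facet normal 0.195 0.594 -0.780
outer loop
vertex -3.531 -2.32 -1.698
vertex -3.127 -2.671 -1.864
vertex -3.652 -2.74 -2.048
endloop
endfacet
facet normal -0.957 0.290 -0.017
outer loop
vertex -3.531 -2.32 -1.698
vertex -3.652 -2.74 -2.048
vertex -3.877 -3.379 -0.309
endloop
endfacet
facet normal -0.957 0.288 -0.018
outer loop
vertex -3.877 -3.379 -0.309
vertex -3.652 -2.74 -2.048
vertex -3.997 -3.799 -0.659
endloop
endfacet
facet normal -0.193 -0.595 0.780
outer loop
vertex -3.877 -3.379 -0.309
vertex -3.997 -3.799 -0.659
vertex -3.473 -3.729 -0.476
endloop
endfacet
facet normal 0.195 0.595 -0.780
outer loop
vertex -3.652 -2.74 -2.048
vertex -3.127 -2.671 -1.864
vertex -3.248 -3.091 -2.215
endloop
endfacet
facet normal -0.666 -0.504 -0.550
outer loop
vertex -3.652 -2.74 -2.048
vertex -3.248 -3.091 -2.215
vertex -3.997 -3.799 -0.659
endloop
endfacet
facet normal -0.665 -0.505 -0.550
outer loop
vertex -3.997 -3.799 -0.659
vertex -3.248 -3.091 -2.215
vertex -3.593 -4.149 -0.826
endloop
endfacet
facet normal -0.193 -0.595 0.780
outer loop
vertex -3.997 -3.799 -0.659
vertex -3.593 -4.149 -0.826
vertex -3.473 -3.729 -0.476
endloop
endfacet
facet normal 0.194 0.596 -0.780
outer loop
vertex -3.248 -3.091 -2.215
vertex -3.127 -2.671 -1.864
vertex -2.723 -3.021 -2.031
endloop
endfacet
facet normal 0.293 -0.794 -0.532
outer loop
vertex -3.248 -3.091 -2.215
vertex -2.723 -3.021 -2.031
vertex -3.593 -4.149 -0.826
endloop
endfacet
facet normal 0.292 -0.794 -0.533
outer loop
vertex -3.593 -4.149 -0.826
vertex -2.723 -3.021 -2.031
vertex -3.069 -4.08 -0.642
endloop
endfacet
facet normal -0.196 -0.594 0.780
outer loop
vertex -3.593 -4.149 -0.826
vertex -3.069 -4.08 -0.642
vertex -3.473 -3.729 -0.476
endloop
endfacet
facet normal 0.193 0.595 -0.780
outer loop
vertex -2.723 -3.021 -2.031
vertex -3.127 -2.671 -1.864
vertex -2.603 -2.601 -1.681
endloop
endfacet
facet normal 0.957 -0.289 0.018
outer loop
vertex -2.723 -3.021 -2.031
vertex -2.603 -2.601 -1.681
vertex -3.069 -4.08 -0.642
endloop
endfacet
facet normal 0.957 -0.290 0.017
outer loop
vertex -3.069 -4.08 -0.642
vertex -2.603 -2.601 -1.681
vertex -2.948 -3.66 -0.292
endloop
endfacet
facet normal -0.195 -0.594 0.780
outer loop
vertex -3.069 -4.08 -0.642
vertex -2.948 -3.66 -0.292
vertex -3.473 -3.729 -0.476
endloop
endfacet

endsolid


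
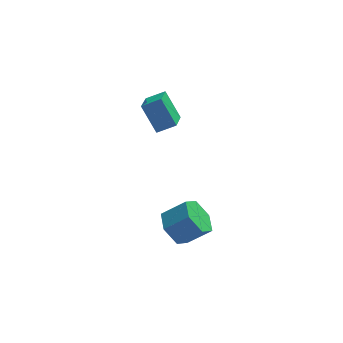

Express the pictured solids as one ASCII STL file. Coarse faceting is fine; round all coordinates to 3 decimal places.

solid 
facet normal -0.783 0.037 -0.621
outer loop
vertex -2.043 -3.14 -4.981
vertex -2.534 -3.705 -4.396
vertex -2.574 -2.761 -4.289
endloop
endfacet
facet normal 0.275 0.916 -0.291
outer loop
vertex -2.043 -3.14 -4.981
vertex -2.574 -2.761 -4.289
vertex -0.994 -3.19 -4.149
endloop
endfacet
facet normal 0.275 0.917 -0.290
outer loop
vertex -0.994 -3.19 -4.149
vertex -2.574 -2.761 -4.289
vertex -1.525 -2.812 -3.457
endloop
endfacet
facet normal 0.783 -0.038 0.621
outer loop
vertex -0.994 -3.19 -4.149
vertex -1.525 -2.812 -3.457
vertex -1.486 -3.755 -3.564
endloop
endfacet
facet normal -0.782 0.037 -0.622
outer loop
vertex -2.574 -2.761 -4.289
vertex -2.534 -3.705 -4.396
vertex -3.065 -3.326 -3.705
endloop
endfacet
facet normal -0.346 0.803 0.486
outer loop
vertex -2.574 -2.761 -4.289
vertex -3.065 -3.326 -3.705
vertex -1.525 -2.812 -3.457
endloop
endfacet
facet normal -0.346 0.803 0.485
outer loop
vertex -1.525 -2.812 -3.457
vertex -3.065 -3.326 -3.705
vertex -2.016 -3.377 -2.872
endloop
endfacet
facet normal 0.783 -0.038 0.621
outer loop
vertex -1.525 -2.812 -3.457
vertex -2.016 -3.377 -2.872
vertex -1.486 -3.755 -3.564
endloop
endfacet
facet normal -0.782 0.037 -0.622
outer loop
vertex -3.065 -3.326 -3.705
vertex -2.534 -3.705 -4.396
vertex -3.026 -4.27 -3.811
endloop
endfacet
facet normal -0.621 -0.113 0.775
outer loop
vertex -3.065 -3.326 -3.705
vertex -3.026 -4.27 -3.811
vertex -2.016 -3.377 -2.872
endloop
endfacet
facet normal -0.621 -0.114 0.776
outer loop
vertex -2.016 -3.377 -2.872
vertex -3.026 -4.27 -3.811
vertex -1.977 -4.32 -2.979
endloop
endfacet
facet normal 0.783 -0.038 0.621
outer loop
vertex -2.016 -3.377 -2.872
vertex -1.977 -4.32 -2.979
vertex -1.486 -3.755 -3.564
endloop
endfacet
facet normal -0.783 0.038 -0.621
outer loop
vertex -3.026 -4.27 -3.811
vertex -2.534 -3.705 -4.396
vertex -2.495 -4.648 -4.503
endloop
endfacet
facet normal -0.274 -0.917 0.290
outer loop
vertex -3.026 -4.27 -3.811
vertex -2.495 -4.648 -4.503
vertex -1.977 -4.32 -2.979
endloop
endfacet
facet normal -0.275 -0.916 0.291
outer loop
vertex -1.977 -4.32 -2.979
vertex -2.495 -4.648 -4.503
vertex -1.446 -4.699 -3.671
endloop
endfacet
facet normal 0.783 -0.037 0.621
outer loop
vertex -1.977 -4.32 -2.979
vertex -1.446 -4.699 -3.671
vertex -1.486 -3.755 -3.564
endloop
endfacet
facet normal -0.783 0.038 -0.621
outer loop
vertex -2.495 -4.648 -4.503
vertex -2.534 -3.705 -4.396
vertex -2.004 -4.083 -5.088
endloop
endfacet
facet normal 0.346 -0.803 -0.485
outer loop
vertex -2.495 -4.648 -4.503
vertex -2.004 -4.083 -5.088
vertex -1.446 -4.699 -3.671
endloop
endfacet
facet normal 0.346 -0.803 -0.485
outer loop
vertex -1.446 -4.699 -3.671
vertex -2.004 -4.083 -5.088
vertex -0.955 -4.134 -4.255
endloop
endfacet
facet normal 0.782 -0.037 0.622
outer loop
vertex -1.446 -4.699 -3.671
vertex -0.955 -4.134 -4.255
vertex -1.486 -3.755 -3.564
endloop
endfacet
facet normal -0.783 0.038 -0.621
outer loop
vertex -2.004 -4.083 -5.088
vertex -2.534 -3.705 -4.396
vertex -2.043 -3.14 -4.981
endloop
endfacet
facet normal 0.621 0.114 -0.775
outer loop
vertex -2.004 -4.083 -5.088
vertex -2.043 -3.14 -4.981
vertex -0.955 -4.134 -4.255
endloop
endfacet
facet normal 0.621 0.113 -0.776
outer loop
vertex -0.955 -4.134 -4.255
vertex -2.043 -3.14 -4.981
vertex -0.994 -3.19 -4.149
endloop
endfacet
facet normal 0.782 -0.037 0.622
outer loop
vertex -0.955 -4.134 -4.255
vertex -0.994 -3.19 -4.149
vertex -1.486 -3.755 -3.564
endloop
endfacet
facet normal -0.897 -0.012 -0.442
outer loop
vertex -3.697 -1.002 1.614
vertex -3.414 0.215 1.006
vertex -3.109 -1.727 0.44
endloop
endfacet
facet normal -0.203 -0.875 0.439
outer loop
vertex -2.266 -1.715 0.854
vertex -3.697 -1.002 1.614
vertex -3.109 -1.727 0.44
endloop
endfacet
facet normal -0.898 -0.013 -0.441
outer loop
vertex -3.109 -1.727 0.44
vertex -3.414 0.215 1.006
vertex -2.827 -0.509 -0.169
endloop
endfacet
facet normal 0.392 -0.482 -0.784
outer loop
vertex -2.827 -0.509 -0.169
vertex -2.266 -1.715 0.854
vertex -3.109 -1.727 0.44
endloop
endfacet
facet normal -0.392 0.482 0.783
outer loop
vertex -3.697 -1.002 1.614
vertex -2.571 0.227 1.42
vertex -3.414 0.215 1.006
endloop
endfacet
facet normal -0.204 -0.876 0.438
outer loop
vertex -2.853 -0.991 2.029
vertex -3.697 -1.002 1.614
vertex -2.266 -1.715 0.854
endloop
endfacet
facet normal -0.392 0.482 0.784
outer loop
vertex -2.853 -0.991 2.029
vertex -2.571 0.227 1.42
vertex -3.697 -1.002 1.614
endloop
endfacet
facet normal 0.203 0.876 -0.438
outer loop
vertex -3.414 0.215 1.006
vertex -2.571 0.227 1.42
vertex -2.827 -0.509 -0.169
endloop
endfacet
facet normal 0.392 -0.482 -0.784
outer loop
vertex -1.983 -0.498 0.246
vertex -2.266 -1.715 0.854
vertex -2.827 -0.509 -0.169
endloop
endfacet
facet normal 0.204 0.875 -0.438
outer loop
vertex -2.827 -0.509 -0.169
vertex -2.571 0.227 1.42
vertex -1.983 -0.498 0.246
endloop
endfacet
facet normal 0.897 0.012 0.441
outer loop
vertex -1.983 -0.498 0.246
vertex -2.853 -0.991 2.029
vertex -2.266 -1.715 0.854
endloop
endfacet
facet normal 0.897 0.013 0.441
outer loop
vertex -2.571 0.227 1.42
vertex -2.853 -0.991 2.029
vertex -1.983 -0.498 0.246
endloop
endfacet

endsolid


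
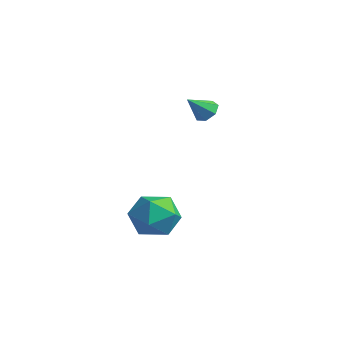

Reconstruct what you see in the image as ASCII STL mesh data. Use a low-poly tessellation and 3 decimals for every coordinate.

solid 
facet normal -0.596 0.472 0.649
outer loop
vertex 2.389 -3.123 -2.565
vertex 2.474 -4.077 -1.793
vertex 3.283 -3.154 -1.721
endloop
endfacet
facet normal -0.218 0.939 0.265
outer loop
vertex 2.389 -3.123 -2.565
vertex 3.283 -3.154 -1.721
vertex 3.53 -2.774 -2.865
endloop
endfacet
facet normal -0.365 0.829 -0.424
outer loop
vertex 2.389 -3.123 -2.565
vertex 3.53 -2.774 -2.865
vertex 2.873 -3.462 -3.644
endloop
endfacet
facet normal -0.835 0.293 -0.466
outer loop
vertex 2.389 -3.123 -2.565
vertex 2.873 -3.462 -3.644
vertex 2.22 -4.268 -2.982
endloop
endfacet
facet normal -0.978 0.072 0.197
outer loop
vertex 2.389 -3.123 -2.565
vertex 2.22 -4.268 -2.982
vertex 2.474 -4.077 -1.793
endloop
endfacet
facet normal 0.474 0.800 0.368
outer loop
vertex 3.53 -2.774 -2.865
vertex 3.283 -3.154 -1.721
vertex 4.32 -3.512 -2.278
endloop
endfacet
facet normal -0.138 0.044 0.989
outer loop
vertex 3.283 -3.154 -1.721
vertex 2.474 -4.077 -1.793
vertex 3.667 -4.318 -1.616
endloop
endfacet
facet normal -0.755 -0.603 0.258
outer loop
vertex 2.474 -4.077 -1.793
vertex 2.22 -4.268 -2.982
vertex 3.01 -5.006 -2.395
endloop
endfacet
facet normal -0.523 -0.246 -0.816
outer loop
vertex 2.22 -4.268 -2.982
vertex 2.873 -3.462 -3.644
vertex 3.257 -4.626 -3.539
endloop
endfacet
facet normal 0.236 0.621 -0.748
outer loop
vertex 2.873 -3.462 -3.644
vertex 3.53 -2.774 -2.865
vertex 4.066 -3.703 -3.467
endloop
endfacet
facet normal 0.835 -0.293 0.466
outer loop
vertex 4.151 -4.657 -2.695
vertex 4.32 -3.512 -2.278
vertex 3.667 -4.318 -1.616
endloop
endfacet
facet normal 0.365 -0.829 0.424
outer loop
vertex 4.151 -4.657 -2.695
vertex 3.667 -4.318 -1.616
vertex 3.01 -5.006 -2.395
endloop
endfacet
facet normal 0.218 -0.939 -0.265
outer loop
vertex 4.151 -4.657 -2.695
vertex 3.01 -5.006 -2.395
vertex 3.257 -4.626 -3.539
endloop
endfacet
facet normal 0.596 -0.472 -0.649
outer loop
vertex 4.151 -4.657 -2.695
vertex 3.257 -4.626 -3.539
vertex 4.066 -3.703 -3.467
endloop
endfacet
facet normal 0.978 -0.072 -0.197
outer loop
vertex 4.151 -4.657 -2.695
vertex 4.066 -3.703 -3.467
vertex 4.32 -3.512 -2.278
endloop
endfacet
facet normal 0.523 0.246 0.816
outer loop
vertex 3.667 -4.318 -1.616
vertex 4.32 -3.512 -2.278
vertex 3.283 -3.154 -1.721
endloop
endfacet
facet normal -0.236 -0.621 0.748
outer loop
vertex 3.01 -5.006 -2.395
vertex 3.667 -4.318 -1.616
vertex 2.474 -4.077 -1.793
endloop
endfacet
facet normal -0.474 -0.800 -0.368
outer loop
vertex 3.257 -4.626 -3.539
vertex 3.01 -5.006 -2.395
vertex 2.22 -4.268 -2.982
endloop
endfacet
facet normal 0.138 -0.044 -0.989
outer loop
vertex 4.066 -3.703 -3.467
vertex 3.257 -4.626 -3.539
vertex 2.873 -3.462 -3.644
endloop
endfacet
facet normal 0.755 0.603 -0.258
outer loop
vertex 4.32 -3.512 -2.278
vertex 4.066 -3.703 -3.467
vertex 3.53 -2.774 -2.865
endloop
endfacet
facet normal -0.044 0.763 -0.645
outer loop
vertex 2.541 -0.432 2.786
vertex 2.172 -0.782 2.397
vertex 1.994 -0.391 2.872
endloop
endfacet
facet normal 0.169 0.272 0.947
outer loop
vertex 2.541 -0.432 2.786
vertex 1.994 -0.391 2.872
vertex 2.228 -1.758 3.223
endloop
endfacet
facet normal -0.043 0.763 -0.645
outer loop
vertex 1.994 -0.391 2.872
vertex 2.172 -0.782 2.397
vertex 1.581 -0.644 2.6
endloop
endfacet
facet normal -0.591 0.104 0.800
outer loop
vertex 1.994 -0.391 2.872
vertex 1.581 -0.644 2.6
vertex 2.228 -1.758 3.223
endloop
endfacet
facet normal -0.044 0.763 -0.645
outer loop
vertex 1.581 -0.644 2.6
vertex 2.172 -0.782 2.397
vertex 1.613 -1.001 2.176
endloop
endfacet
facet normal -0.891 -0.378 0.251
outer loop
vertex 1.581 -0.644 2.6
vertex 1.613 -1.001 2.176
vertex 2.228 -1.758 3.223
endloop
endfacet
facet normal -0.044 0.763 -0.645
outer loop
vertex 1.613 -1.001 2.176
vertex 2.172 -0.782 2.397
vertex 2.066 -1.193 1.918
endloop
endfacet
facet normal -0.508 -0.812 -0.288
outer loop
vertex 1.613 -1.001 2.176
vertex 2.066 -1.193 1.918
vertex 2.228 -1.758 3.223
endloop
endfacet
facet normal -0.044 0.763 -0.645
outer loop
vertex 2.066 -1.193 1.918
vertex 2.172 -0.782 2.397
vertex 2.599 -1.075 2.021
endloop
endfacet
facet normal 0.272 -0.870 -0.411
outer loop
vertex 2.066 -1.193 1.918
vertex 2.599 -1.075 2.021
vertex 2.228 -1.758 3.223
endloop
endfacet
facet normal -0.044 0.763 -0.645
outer loop
vertex 2.599 -1.075 2.021
vertex 2.172 -0.782 2.397
vertex 2.81 -0.736 2.408
endloop
endfacet
facet normal 0.861 -0.509 -0.023
outer loop
vertex 2.599 -1.075 2.021
vertex 2.81 -0.736 2.408
vertex 2.228 -1.758 3.223
endloop
endfacet
facet normal -0.044 0.763 -0.645
outer loop
vertex 2.81 -0.736 2.408
vertex 2.172 -0.782 2.397
vertex 2.541 -0.432 2.786
endloop
endfacet
facet normal 0.814 -0.001 0.580
outer loop
vertex 2.81 -0.736 2.408
vertex 2.541 -0.432 2.786
vertex 2.228 -1.758 3.223
endloop
endfacet

endsolid


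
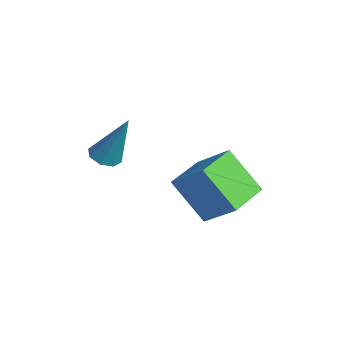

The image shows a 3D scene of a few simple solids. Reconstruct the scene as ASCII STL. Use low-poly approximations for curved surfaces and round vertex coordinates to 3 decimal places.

solid 
facet normal -0.670 -0.363 -0.647
outer loop
vertex 0.641 -2.046 1.56
vertex -0.077 -0.775 1.59
vertex 1.592 -1.478 0.257
endloop
endfacet
facet normal 0.492 -0.870 -0.020
outer loop
vertex 2.537 -0.965 1.17
vertex 0.641 -2.046 1.56
vertex 1.592 -1.478 0.257
endloop
endfacet
facet normal -0.670 -0.363 -0.647
outer loop
vertex 1.592 -1.478 0.257
vertex -0.077 -0.775 1.59
vertex 0.874 -0.207 0.287
endloop
endfacet
facet normal 0.556 0.332 -0.762
outer loop
vertex 0.874 -0.207 0.287
vertex 2.537 -0.965 1.17
vertex 1.592 -1.478 0.257
endloop
endfacet
facet normal -0.556 -0.332 0.762
outer loop
vertex 0.641 -2.046 1.56
vertex 0.868 -0.262 2.503
vertex -0.077 -0.775 1.59
endloop
endfacet
facet normal 0.492 -0.870 -0.020
outer loop
vertex 1.586 -1.533 2.473
vertex 0.641 -2.046 1.56
vertex 2.537 -0.965 1.17
endloop
endfacet
facet normal -0.556 -0.332 0.762
outer loop
vertex 1.586 -1.533 2.473
vertex 0.868 -0.262 2.503
vertex 0.641 -2.046 1.56
endloop
endfacet
facet normal -0.492 0.870 0.020
outer loop
vertex -0.077 -0.775 1.59
vertex 0.868 -0.262 2.503
vertex 0.874 -0.207 0.287
endloop
endfacet
facet normal 0.556 0.332 -0.762
outer loop
vertex 1.819 0.306 1.2
vertex 2.537 -0.965 1.17
vertex 0.874 -0.207 0.287
endloop
endfacet
facet normal -0.492 0.870 0.020
outer loop
vertex 0.874 -0.207 0.287
vertex 0.868 -0.262 2.503
vertex 1.819 0.306 1.2
endloop
endfacet
facet normal 0.670 0.363 0.647
outer loop
vertex 1.819 0.306 1.2
vertex 1.586 -1.533 2.473
vertex 2.537 -0.965 1.17
endloop
endfacet
facet normal 0.670 0.363 0.647
outer loop
vertex 0.868 -0.262 2.503
vertex 1.586 -1.533 2.473
vertex 1.819 0.306 1.2
endloop
endfacet
facet normal -0.298 -0.283 -0.912
outer loop
vertex -1.403 -3.323 1.508
vertex -1.818 -2.963 1.532
vertex -1.297 -2.945 1.356
endloop
endfacet
facet normal 0.967 -0.251 0.050
outer loop
vertex -1.403 -3.323 1.508
vertex -1.297 -2.945 1.356
vertex -1.262 -2.437 3.228
endloop
endfacet
facet normal -0.298 -0.283 -0.911
outer loop
vertex -1.297 -2.945 1.356
vertex -1.818 -2.963 1.532
vertex -1.496 -2.578 1.307
endloop
endfacet
facet normal 0.878 0.457 -0.141
outer loop
vertex -1.297 -2.945 1.356
vertex -1.496 -2.578 1.307
vertex -1.262 -2.437 3.228
endloop
endfacet
facet normal -0.299 -0.283 -0.911
outer loop
vertex -1.496 -2.578 1.307
vertex -1.818 -2.963 1.532
vertex -1.884 -2.436 1.39
endloop
endfacet
facet normal 0.321 0.941 -0.108
outer loop
vertex -1.496 -2.578 1.307
vertex -1.884 -2.436 1.39
vertex -1.262 -2.437 3.228
endloop
endfacet
facet normal -0.300 -0.283 -0.911
outer loop
vertex -1.884 -2.436 1.39
vertex -1.818 -2.963 1.532
vertex -2.233 -2.603 1.557
endloop
endfacet
facet normal -0.377 0.917 0.128
outer loop
vertex -1.884 -2.436 1.39
vertex -2.233 -2.603 1.557
vertex -1.262 -2.437 3.228
endloop
endfacet
facet normal -0.300 -0.282 -0.911
outer loop
vertex -2.233 -2.603 1.557
vertex -1.818 -2.963 1.532
vertex -2.339 -2.981 1.709
endloop
endfacet
facet normal -0.809 0.400 0.430
outer loop
vertex -2.233 -2.603 1.557
vertex -2.339 -2.981 1.709
vertex -1.262 -2.437 3.228
endloop
endfacet
facet normal -0.300 -0.282 -0.911
outer loop
vertex -2.339 -2.981 1.709
vertex -1.818 -2.963 1.532
vertex -2.139 -3.349 1.757
endloop
endfacet
facet normal -0.720 -0.310 0.621
outer loop
vertex -2.339 -2.981 1.709
vertex -2.139 -3.349 1.757
vertex -1.262 -2.437 3.228
endloop
endfacet
facet normal -0.299 -0.283 -0.911
outer loop
vertex -2.139 -3.349 1.757
vertex -1.818 -2.963 1.532
vertex -1.752 -3.49 1.674
endloop
endfacet
facet normal -0.163 -0.792 0.588
outer loop
vertex -2.139 -3.349 1.757
vertex -1.752 -3.49 1.674
vertex -1.262 -2.437 3.228
endloop
endfacet
facet normal -0.298 -0.283 -0.912
outer loop
vertex -1.752 -3.49 1.674
vertex -1.818 -2.963 1.532
vertex -1.403 -3.323 1.508
endloop
endfacet
facet normal 0.535 -0.768 0.352
outer loop
vertex -1.752 -3.49 1.674
vertex -1.403 -3.323 1.508
vertex -1.262 -2.437 3.228
endloop
endfacet

endsolid


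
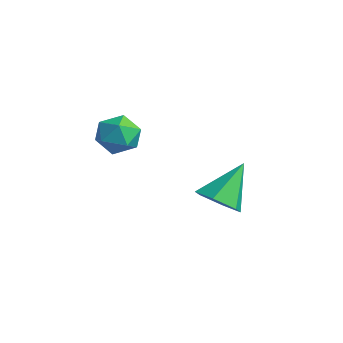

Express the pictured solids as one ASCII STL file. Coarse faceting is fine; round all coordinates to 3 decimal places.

solid 
facet normal 0.131 -0.677 -0.724
outer loop
vertex 2.531 0.906 -3.955
vertex 2.011 0.195 -3.384
vertex 1.49 0.812 -4.056
endloop
endfacet
facet normal -0.051 0.937 -0.346
outer loop
vertex 2.531 0.906 -3.955
vertex 1.49 0.812 -4.056
vertex 1.729 1.645 -1.836
endloop
endfacet
facet normal 0.131 -0.677 -0.724
outer loop
vertex 1.49 0.812 -4.056
vertex 2.011 0.195 -3.384
vertex 0.97 0.101 -3.485
endloop
endfacet
facet normal -0.842 0.529 -0.108
outer loop
vertex 1.49 0.812 -4.056
vertex 0.97 0.101 -3.485
vertex 1.729 1.645 -1.836
endloop
endfacet
facet normal 0.131 -0.677 -0.724
outer loop
vertex 0.97 0.101 -3.485
vertex 2.011 0.195 -3.384
vertex 1.49 -0.516 -2.813
endloop
endfacet
facet normal -0.842 -0.142 0.521
outer loop
vertex 0.97 0.101 -3.485
vertex 1.49 -0.516 -2.813
vertex 1.729 1.645 -1.836
endloop
endfacet
facet normal 0.132 -0.678 -0.723
outer loop
vertex 1.49 -0.516 -2.813
vertex 2.011 0.195 -3.384
vertex 2.531 -0.421 -2.712
endloop
endfacet
facet normal -0.051 -0.407 0.912
outer loop
vertex 1.49 -0.516 -2.813
vertex 2.531 -0.421 -2.712
vertex 1.729 1.645 -1.836
endloop
endfacet
facet normal 0.132 -0.678 -0.723
outer loop
vertex 2.531 -0.421 -2.712
vertex 2.011 0.195 -3.384
vertex 3.052 0.29 -3.283
endloop
endfacet
facet normal 0.738 0.001 0.674
outer loop
vertex 2.531 -0.421 -2.712
vertex 3.052 0.29 -3.283
vertex 1.729 1.645 -1.836
endloop
endfacet
facet normal 0.132 -0.678 -0.723
outer loop
vertex 3.052 0.29 -3.283
vertex 2.011 0.195 -3.384
vertex 2.531 0.906 -3.955
endloop
endfacet
facet normal 0.738 0.673 0.045
outer loop
vertex 3.052 0.29 -3.283
vertex 2.531 0.906 -3.955
vertex 1.729 1.645 -1.836
endloop
endfacet
facet normal -0.892 -0.423 0.157
outer loop
vertex 0.265 -3.585 1.349
vertex 0.574 -4.401 0.908
vertex 0.692 -4.291 1.872
endloop
endfacet
facet normal -0.740 0.049 0.671
outer loop
vertex 0.265 -3.585 1.349
vertex 0.692 -4.291 1.872
vertex 0.911 -3.354 2.045
endloop
endfacet
facet normal -0.634 0.684 0.362
outer loop
vertex 0.265 -3.585 1.349
vertex 0.911 -3.354 2.045
vertex 0.928 -2.885 1.188
endloop
endfacet
facet normal -0.720 0.603 -0.342
outer loop
vertex 0.265 -3.585 1.349
vertex 0.928 -2.885 1.188
vertex 0.72 -3.532 0.485
endloop
endfacet
facet normal -0.880 -0.080 -0.468
outer loop
vertex 0.265 -3.585 1.349
vertex 0.72 -3.532 0.485
vertex 0.574 -4.401 0.908
endloop
endfacet
facet normal -0.129 -0.151 0.980
outer loop
vertex 0.911 -3.354 2.045
vertex 0.692 -4.291 1.872
vertex 1.62 -4.028 2.035
endloop
endfacet
facet normal -0.375 -0.915 0.150
outer loop
vertex 0.692 -4.291 1.872
vertex 0.574 -4.401 0.908
vertex 1.412 -4.675 1.332
endloop
endfacet
facet normal -0.355 -0.360 -0.863
outer loop
vertex 0.574 -4.401 0.908
vertex 0.72 -3.532 0.485
vertex 1.429 -4.206 0.475
endloop
endfacet
facet normal -0.096 0.746 -0.659
outer loop
vertex 0.72 -3.532 0.485
vertex 0.928 -2.885 1.188
vertex 1.648 -3.269 0.648
endloop
endfacet
facet normal 0.043 0.876 0.480
outer loop
vertex 0.928 -2.885 1.188
vertex 0.911 -3.354 2.045
vertex 1.766 -3.159 1.612
endloop
endfacet
facet normal 0.720 -0.603 0.342
outer loop
vertex 2.075 -3.975 1.171
vertex 1.62 -4.028 2.035
vertex 1.412 -4.675 1.332
endloop
endfacet
facet normal 0.634 -0.684 -0.362
outer loop
vertex 2.075 -3.975 1.171
vertex 1.412 -4.675 1.332
vertex 1.429 -4.206 0.475
endloop
endfacet
facet normal 0.740 -0.049 -0.671
outer loop
vertex 2.075 -3.975 1.171
vertex 1.429 -4.206 0.475
vertex 1.648 -3.269 0.648
endloop
endfacet
facet normal 0.892 0.423 -0.157
outer loop
vertex 2.075 -3.975 1.171
vertex 1.648 -3.269 0.648
vertex 1.766 -3.159 1.612
endloop
endfacet
facet normal 0.880 0.080 0.468
outer loop
vertex 2.075 -3.975 1.171
vertex 1.766 -3.159 1.612
vertex 1.62 -4.028 2.035
endloop
endfacet
facet normal 0.096 -0.746 0.659
outer loop
vertex 1.412 -4.675 1.332
vertex 1.62 -4.028 2.035
vertex 0.692 -4.291 1.872
endloop
endfacet
facet normal -0.043 -0.876 -0.480
outer loop
vertex 1.429 -4.206 0.475
vertex 1.412 -4.675 1.332
vertex 0.574 -4.401 0.908
endloop
endfacet
facet normal 0.129 0.151 -0.980
outer loop
vertex 1.648 -3.269 0.648
vertex 1.429 -4.206 0.475
vertex 0.72 -3.532 0.485
endloop
endfacet
facet normal 0.375 0.915 -0.150
outer loop
vertex 1.766 -3.159 1.612
vertex 1.648 -3.269 0.648
vertex 0.928 -2.885 1.188
endloop
endfacet
facet normal 0.355 0.360 0.863
outer loop
vertex 1.62 -4.028 2.035
vertex 1.766 -3.159 1.612
vertex 0.911 -3.354 2.045
endloop
endfacet

endsolid


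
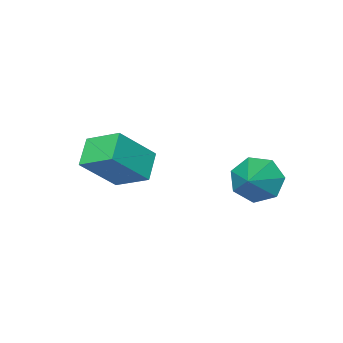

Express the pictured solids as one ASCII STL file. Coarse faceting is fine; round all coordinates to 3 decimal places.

solid 
facet normal -0.678 -0.548 0.490
outer loop
vertex 2.329 -4.082 2.719
vertex 1.828 -2.773 3.491
vertex 0.965 -3.726 1.231
endloop
endfacet
facet normal 0.313 -0.818 -0.483
outer loop
vertex 1.852 -3.007 0.589
vertex 2.329 -4.082 2.719
vertex 0.965 -3.726 1.231
endloop
endfacet
facet normal -0.677 -0.549 0.490
outer loop
vertex 0.965 -3.726 1.231
vertex 1.828 -2.773 3.491
vertex 0.463 -2.417 2.003
endloop
endfacet
facet normal -0.666 0.173 -0.726
outer loop
vertex 0.463 -2.417 2.003
vertex 1.852 -3.007 0.589
vertex 0.965 -3.726 1.231
endloop
endfacet
facet normal 0.666 -0.173 0.726
outer loop
vertex 2.329 -4.082 2.719
vertex 2.715 -2.054 2.849
vertex 1.828 -2.773 3.491
endloop
endfacet
facet normal 0.313 -0.818 -0.483
outer loop
vertex 3.217 -3.363 2.077
vertex 2.329 -4.082 2.719
vertex 1.852 -3.007 0.589
endloop
endfacet
facet normal 0.665 -0.173 0.726
outer loop
vertex 3.217 -3.363 2.077
vertex 2.715 -2.054 2.849
vertex 2.329 -4.082 2.719
endloop
endfacet
facet normal -0.313 0.818 0.483
outer loop
vertex 1.828 -2.773 3.491
vertex 2.715 -2.054 2.849
vertex 0.463 -2.417 2.003
endloop
endfacet
facet normal -0.665 0.174 -0.726
outer loop
vertex 1.351 -1.698 1.361
vertex 1.852 -3.007 0.589
vertex 0.463 -2.417 2.003
endloop
endfacet
facet normal -0.313 0.818 0.483
outer loop
vertex 0.463 -2.417 2.003
vertex 2.715 -2.054 2.849
vertex 1.351 -1.698 1.361
endloop
endfacet
facet normal 0.677 0.548 -0.490
outer loop
vertex 1.351 -1.698 1.361
vertex 3.217 -3.363 2.077
vertex 1.852 -3.007 0.589
endloop
endfacet
facet normal 0.678 0.549 -0.490
outer loop
vertex 2.715 -2.054 2.849
vertex 3.217 -3.363 2.077
vertex 1.351 -1.698 1.361
endloop
endfacet
facet normal -0.711 -0.483 -0.510
outer loop
vertex -0.652 0.575 1.102
vertex -1.368 1.041 1.659
vertex -0.946 1.346 0.782
endloop
endfacet
facet normal 0.894 0.169 -0.415
outer loop
vertex -0.652 0.575 1.102
vertex -0.946 1.346 0.782
vertex -0.252 1.799 2.461
endloop
endfacet
facet normal -0.711 -0.483 -0.510
outer loop
vertex -0.946 1.346 0.782
vertex -1.368 1.041 1.659
vertex -1.558 1.887 1.123
endloop
endfacet
facet normal 0.468 0.785 -0.405
outer loop
vertex -0.946 1.346 0.782
vertex -1.558 1.887 1.123
vertex -0.252 1.799 2.461
endloop
endfacet
facet normal -0.711 -0.483 -0.511
outer loop
vertex -1.558 1.887 1.123
vertex -1.368 1.041 1.659
vertex -2.027 1.791 1.867
endloop
endfacet
facet normal -0.039 0.994 0.104
outer loop
vertex -1.558 1.887 1.123
vertex -2.027 1.791 1.867
vertex -0.252 1.799 2.461
endloop
endfacet
facet normal -0.711 -0.483 -0.511
outer loop
vertex -2.027 1.791 1.867
vertex -1.368 1.041 1.659
vertex -2.0 1.129 2.455
endloop
endfacet
facet normal -0.247 0.638 0.729
outer loop
vertex -2.027 1.791 1.867
vertex -2.0 1.129 2.455
vertex -0.252 1.799 2.461
endloop
endfacet
facet normal -0.711 -0.483 -0.511
outer loop
vertex -2.0 1.129 2.455
vertex -1.368 1.041 1.659
vertex -1.497 0.401 2.443
endloop
endfacet
facet normal 0.002 -0.015 1.000
outer loop
vertex -2.0 1.129 2.455
vertex -1.497 0.401 2.443
vertex -0.252 1.799 2.461
endloop
endfacet
facet normal -0.711 -0.483 -0.511
outer loop
vertex -1.497 0.401 2.443
vertex -1.368 1.041 1.659
vertex -0.897 0.155 1.841
endloop
endfacet
facet normal 0.520 -0.472 0.712
outer loop
vertex -1.497 0.401 2.443
vertex -0.897 0.155 1.841
vertex -0.252 1.799 2.461
endloop
endfacet
facet normal -0.711 -0.483 -0.510
outer loop
vertex -0.897 0.155 1.841
vertex -1.368 1.041 1.659
vertex -0.652 0.575 1.102
endloop
endfacet
facet normal 0.917 -0.391 0.082
outer loop
vertex -0.897 0.155 1.841
vertex -0.652 0.575 1.102
vertex -0.252 1.799 2.461
endloop
endfacet

endsolid


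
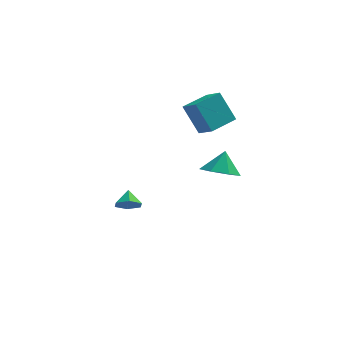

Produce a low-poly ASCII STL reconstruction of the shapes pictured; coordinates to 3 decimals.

solid 
facet normal 0.010 -0.825 -0.565
outer loop
vertex -1.95 1.0 -3.448
vertex -2.585 0.739 -3.078
vertex -2.659 1.177 -3.719
endloop
endfacet
facet normal 0.341 0.887 -0.312
outer loop
vertex -1.95 1.0 -3.448
vertex -2.659 1.177 -3.719
vertex -2.595 1.581 -2.502
endloop
endfacet
facet normal 0.010 -0.825 -0.565
outer loop
vertex -2.659 1.177 -3.719
vertex -2.585 0.739 -3.078
vertex -3.294 0.916 -3.349
endloop
endfacet
facet normal -0.490 0.835 -0.251
outer loop
vertex -2.659 1.177 -3.719
vertex -3.294 0.916 -3.349
vertex -2.595 1.581 -2.502
endloop
endfacet
facet normal 0.010 -0.825 -0.565
outer loop
vertex -3.294 0.916 -3.349
vertex -2.585 0.739 -3.078
vertex -3.22 0.478 -2.708
endloop
endfacet
facet normal -0.836 0.404 0.372
outer loop
vertex -3.294 0.916 -3.349
vertex -3.22 0.478 -2.708
vertex -2.595 1.581 -2.502
endloop
endfacet
facet normal 0.010 -0.825 -0.565
outer loop
vertex -3.22 0.478 -2.708
vertex -2.585 0.739 -3.078
vertex -2.51 0.301 -2.437
endloop
endfacet
facet normal -0.351 0.024 0.936
outer loop
vertex -3.22 0.478 -2.708
vertex -2.51 0.301 -2.437
vertex -2.595 1.581 -2.502
endloop
endfacet
facet normal 0.010 -0.825 -0.565
outer loop
vertex -2.51 0.301 -2.437
vertex -2.585 0.739 -3.078
vertex -1.875 0.562 -2.807
endloop
endfacet
facet normal 0.478 0.076 0.875
outer loop
vertex -2.51 0.301 -2.437
vertex -1.875 0.562 -2.807
vertex -2.595 1.581 -2.502
endloop
endfacet
facet normal 0.010 -0.825 -0.565
outer loop
vertex -1.875 0.562 -2.807
vertex -2.585 0.739 -3.078
vertex -1.95 1.0 -3.448
endloop
endfacet
facet normal 0.824 0.508 0.250
outer loop
vertex -1.875 0.562 -2.807
vertex -1.95 1.0 -3.448
vertex -2.595 1.581 -2.502
endloop
endfacet
facet normal -0.438 0.360 0.824
outer loop
vertex 0.892 0.801 4.64
vertex 2.135 1.9 4.821
vertex 0.237 1.66 3.916
endloop
endfacet
facet normal -0.744 -0.659 -0.108
outer loop
vertex 1.065 0.98 2.359
vertex 0.892 0.801 4.64
vertex 0.237 1.66 3.916
endloop
endfacet
facet normal -0.438 0.360 0.824
outer loop
vertex 0.237 1.66 3.916
vertex 2.135 1.9 4.821
vertex 1.481 2.76 4.097
endloop
endfacet
facet normal -0.503 0.661 -0.556
outer loop
vertex 1.481 2.76 4.097
vertex 1.065 0.98 2.359
vertex 0.237 1.66 3.916
endloop
endfacet
facet normal 0.503 -0.661 0.556
outer loop
vertex 0.892 0.801 4.64
vertex 2.963 1.22 3.264
vertex 2.135 1.9 4.821
endloop
endfacet
facet normal -0.745 -0.658 -0.108
outer loop
vertex 1.719 0.12 3.083
vertex 0.892 0.801 4.64
vertex 1.065 0.98 2.359
endloop
endfacet
facet normal 0.503 -0.661 0.556
outer loop
vertex 1.719 0.12 3.083
vertex 2.963 1.22 3.264
vertex 0.892 0.801 4.64
endloop
endfacet
facet normal 0.745 0.658 0.109
outer loop
vertex 2.135 1.9 4.821
vertex 2.963 1.22 3.264
vertex 1.481 2.76 4.097
endloop
endfacet
facet normal -0.503 0.661 -0.556
outer loop
vertex 2.308 2.079 2.54
vertex 1.065 0.98 2.359
vertex 1.481 2.76 4.097
endloop
endfacet
facet normal 0.745 0.659 0.108
outer loop
vertex 1.481 2.76 4.097
vertex 2.963 1.22 3.264
vertex 2.308 2.079 2.54
endloop
endfacet
facet normal 0.438 -0.360 -0.824
outer loop
vertex 2.308 2.079 2.54
vertex 1.719 0.12 3.083
vertex 1.065 0.98 2.359
endloop
endfacet
facet normal 0.438 -0.360 -0.824
outer loop
vertex 2.963 1.22 3.264
vertex 1.719 0.12 3.083
vertex 2.308 2.079 2.54
endloop
endfacet
facet normal -0.200 -0.527 -0.826
outer loop
vertex 2.934 -1.741 1.106
vertex 2.087 -2.18 1.591
vertex 2.132 -1.284 1.008
endloop
endfacet
facet normal 0.491 0.870 0.037
outer loop
vertex 2.934 -1.741 1.106
vertex 2.132 -1.284 1.008
vertex 2.353 -1.48 2.689
endloop
endfacet
facet normal -0.199 -0.527 -0.826
outer loop
vertex 2.132 -1.284 1.008
vertex 2.087 -2.18 1.591
vertex 1.296 -1.502 1.349
endloop
endfacet
facet normal -0.196 0.971 0.139
outer loop
vertex 2.132 -1.284 1.008
vertex 1.296 -1.502 1.349
vertex 2.353 -1.48 2.689
endloop
endfacet
facet normal -0.199 -0.527 -0.826
outer loop
vertex 1.296 -1.502 1.349
vertex 2.087 -2.18 1.591
vertex 1.056 -2.231 1.872
endloop
endfacet
facet normal -0.648 0.573 0.502
outer loop
vertex 1.296 -1.502 1.349
vertex 1.056 -2.231 1.872
vertex 2.353 -1.48 2.689
endloop
endfacet
facet normal -0.199 -0.527 -0.826
outer loop
vertex 1.056 -2.231 1.872
vertex 2.087 -2.18 1.591
vertex 1.593 -2.922 2.183
endloop
endfacet
facet normal -0.523 -0.023 0.852
outer loop
vertex 1.056 -2.231 1.872
vertex 1.593 -2.922 2.183
vertex 2.353 -1.48 2.689
endloop
endfacet
facet normal -0.199 -0.527 -0.826
outer loop
vertex 1.593 -2.922 2.183
vertex 2.087 -2.18 1.591
vertex 2.502 -3.054 2.048
endloop
endfacet
facet normal 0.084 -0.369 0.926
outer loop
vertex 1.593 -2.922 2.183
vertex 2.502 -3.054 2.048
vertex 2.353 -1.48 2.689
endloop
endfacet
facet normal -0.201 -0.527 -0.826
outer loop
vertex 2.502 -3.054 2.048
vertex 2.087 -2.18 1.591
vertex 3.099 -2.529 1.568
endloop
endfacet
facet normal 0.716 -0.204 0.667
outer loop
vertex 2.502 -3.054 2.048
vertex 3.099 -2.529 1.568
vertex 2.353 -1.48 2.689
endloop
endfacet
facet normal -0.200 -0.526 -0.826
outer loop
vertex 3.099 -2.529 1.568
vertex 2.087 -2.18 1.591
vertex 2.934 -1.741 1.106
endloop
endfacet
facet normal 0.897 0.347 0.272
outer loop
vertex 3.099 -2.529 1.568
vertex 2.934 -1.741 1.106
vertex 2.353 -1.48 2.689
endloop
endfacet

endsolid


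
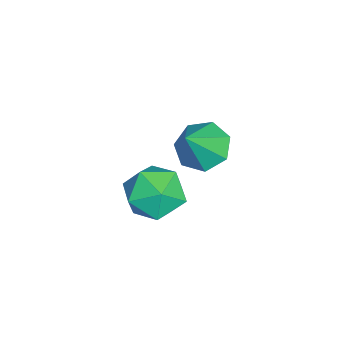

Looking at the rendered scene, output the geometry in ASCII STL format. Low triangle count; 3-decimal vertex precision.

solid 
facet normal 0.242 0.784 0.571
outer loop
vertex 2.153 -2.438 3.755
vertex 1.543 -2.893 4.639
vertex 2.674 -3.153 4.516
endloop
endfacet
facet normal 0.755 0.650 0.094
outer loop
vertex 2.153 -2.438 3.755
vertex 2.674 -3.153 4.516
vertex 2.9 -3.251 3.376
endloop
endfacet
facet normal 0.465 0.688 -0.557
outer loop
vertex 2.153 -2.438 3.755
vertex 2.9 -3.251 3.376
vertex 1.908 -3.052 2.793
endloop
endfacet
facet normal -0.226 0.846 -0.482
outer loop
vertex 2.153 -2.438 3.755
vertex 1.908 -3.052 2.793
vertex 1.069 -2.831 3.574
endloop
endfacet
facet normal -0.364 0.906 0.215
outer loop
vertex 2.153 -2.438 3.755
vertex 1.069 -2.831 3.574
vertex 1.543 -2.893 4.639
endloop
endfacet
facet normal 0.980 -0.019 0.196
outer loop
vertex 2.9 -3.251 3.376
vertex 2.674 -3.153 4.516
vertex 2.751 -4.209 4.026
endloop
endfacet
facet normal 0.151 0.199 0.968
outer loop
vertex 2.674 -3.153 4.516
vertex 1.543 -2.893 4.639
vertex 1.912 -3.988 4.807
endloop
endfacet
facet normal -0.830 0.396 0.393
outer loop
vertex 1.543 -2.893 4.639
vertex 1.069 -2.831 3.574
vertex 0.92 -3.789 4.224
endloop
endfacet
facet normal -0.607 0.298 -0.737
outer loop
vertex 1.069 -2.831 3.574
vertex 1.908 -3.052 2.793
vertex 1.146 -3.887 3.084
endloop
endfacet
facet normal 0.512 0.041 -0.858
outer loop
vertex 1.908 -3.052 2.793
vertex 2.9 -3.251 3.376
vertex 2.277 -4.147 2.961
endloop
endfacet
facet normal 0.226 -0.846 0.482
outer loop
vertex 1.667 -4.602 3.845
vertex 2.751 -4.209 4.026
vertex 1.912 -3.988 4.807
endloop
endfacet
facet normal -0.465 -0.688 0.557
outer loop
vertex 1.667 -4.602 3.845
vertex 1.912 -3.988 4.807
vertex 0.92 -3.789 4.224
endloop
endfacet
facet normal -0.755 -0.650 -0.094
outer loop
vertex 1.667 -4.602 3.845
vertex 0.92 -3.789 4.224
vertex 1.146 -3.887 3.084
endloop
endfacet
facet normal -0.242 -0.784 -0.571
outer loop
vertex 1.667 -4.602 3.845
vertex 1.146 -3.887 3.084
vertex 2.277 -4.147 2.961
endloop
endfacet
facet normal 0.364 -0.906 -0.215
outer loop
vertex 1.667 -4.602 3.845
vertex 2.277 -4.147 2.961
vertex 2.751 -4.209 4.026
endloop
endfacet
facet normal 0.607 -0.298 0.737
outer loop
vertex 1.912 -3.988 4.807
vertex 2.751 -4.209 4.026
vertex 2.674 -3.153 4.516
endloop
endfacet
facet normal -0.512 -0.041 0.858
outer loop
vertex 0.92 -3.789 4.224
vertex 1.912 -3.988 4.807
vertex 1.543 -2.893 4.639
endloop
endfacet
facet normal -0.980 0.019 -0.196
outer loop
vertex 1.146 -3.887 3.084
vertex 0.92 -3.789 4.224
vertex 1.069 -2.831 3.574
endloop
endfacet
facet normal -0.151 -0.199 -0.968
outer loop
vertex 2.277 -4.147 2.961
vertex 1.146 -3.887 3.084
vertex 1.908 -3.052 2.793
endloop
endfacet
facet normal 0.830 -0.396 -0.393
outer loop
vertex 2.751 -4.209 4.026
vertex 2.277 -4.147 2.961
vertex 2.9 -3.251 3.376
endloop
endfacet
facet normal -0.593 0.245 -0.767
outer loop
vertex -0.993 -2.348 2.315
vertex -1.829 -2.576 2.889
vertex -1.335 -1.666 2.797
endloop
endfacet
facet normal 0.906 0.420 0.048
outer loop
vertex -0.993 -2.348 2.315
vertex -1.335 -1.666 2.797
vertex -0.791 -3.004 4.231
endloop
endfacet
facet normal -0.593 0.244 -0.767
outer loop
vertex -1.335 -1.666 2.797
vertex -1.829 -2.576 2.889
vertex -2.05 -1.67 3.348
endloop
endfacet
facet normal 0.408 0.740 0.535
outer loop
vertex -1.335 -1.666 2.797
vertex -2.05 -1.67 3.348
vertex -0.791 -3.004 4.231
endloop
endfacet
facet normal -0.594 0.244 -0.767
outer loop
vertex -2.05 -1.67 3.348
vertex -1.829 -2.576 2.889
vertex -2.598 -2.356 3.554
endloop
endfacet
facet normal -0.185 0.415 0.891
outer loop
vertex -2.05 -1.67 3.348
vertex -2.598 -2.356 3.554
vertex -0.791 -3.004 4.231
endloop
endfacet
facet normal -0.593 0.244 -0.767
outer loop
vertex -2.598 -2.356 3.554
vertex -1.829 -2.576 2.889
vertex -2.568 -3.209 3.259
endloop
endfacet
facet normal -0.429 -0.309 0.849
outer loop
vertex -2.598 -2.356 3.554
vertex -2.568 -3.209 3.259
vertex -0.791 -3.004 4.231
endloop
endfacet
facet normal -0.593 0.244 -0.767
outer loop
vertex -2.568 -3.209 3.259
vertex -1.829 -2.576 2.889
vertex -1.981 -3.585 2.685
endloop
endfacet
facet normal -0.138 -0.887 0.440
outer loop
vertex -2.568 -3.209 3.259
vertex -1.981 -3.585 2.685
vertex -0.791 -3.004 4.231
endloop
endfacet
facet normal -0.593 0.244 -0.767
outer loop
vertex -1.981 -3.585 2.685
vertex -1.829 -2.576 2.889
vertex -1.28 -3.202 2.265
endloop
endfacet
facet normal 0.467 -0.884 -0.027
outer loop
vertex -1.981 -3.585 2.685
vertex -1.28 -3.202 2.265
vertex -0.791 -3.004 4.231
endloop
endfacet
facet normal -0.593 0.244 -0.767
outer loop
vertex -1.28 -3.202 2.265
vertex -1.829 -2.576 2.889
vertex -0.993 -2.348 2.315
endloop
endfacet
facet normal 0.932 -0.301 -0.201
outer loop
vertex -1.28 -3.202 2.265
vertex -0.993 -2.348 2.315
vertex -0.791 -3.004 4.231
endloop
endfacet

endsolid
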